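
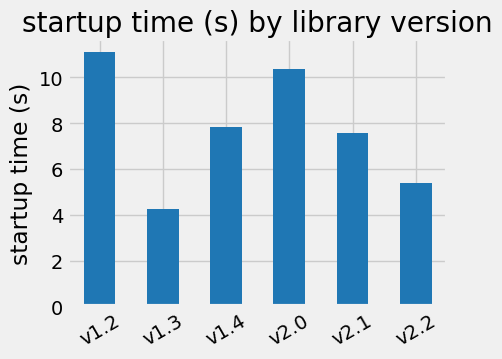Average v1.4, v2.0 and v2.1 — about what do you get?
≈ 9

(8 + 10 + 8) / 3 ≈ 9.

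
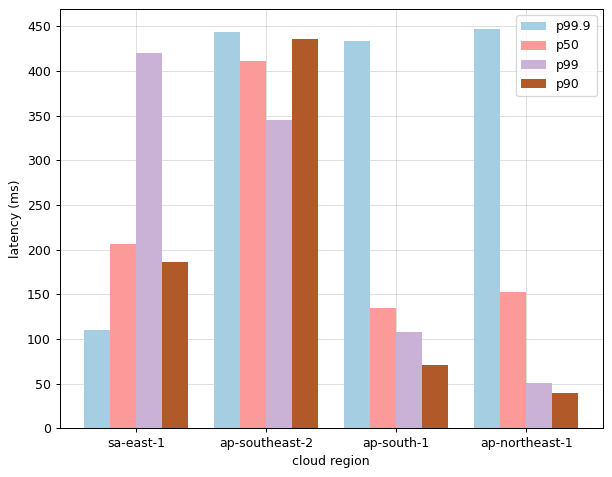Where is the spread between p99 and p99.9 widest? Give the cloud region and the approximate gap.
ap-northeast-1: p99 ≈ 50, p99.9 ≈ 450 → gap ≈ 400. Next-largest (ap-south-1) is only ≈ 350.

ap-northeast-1, ≈ 400 ms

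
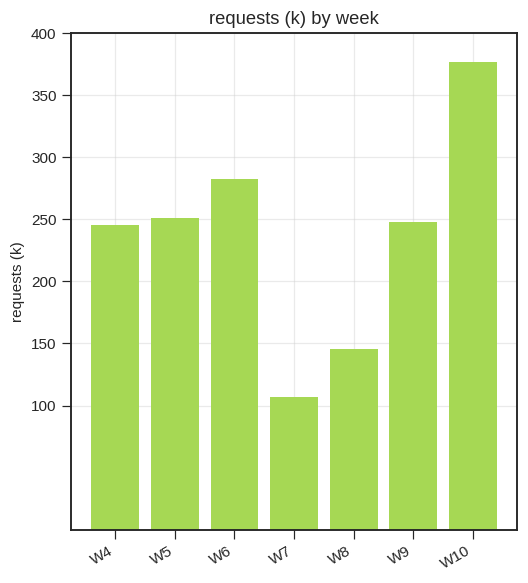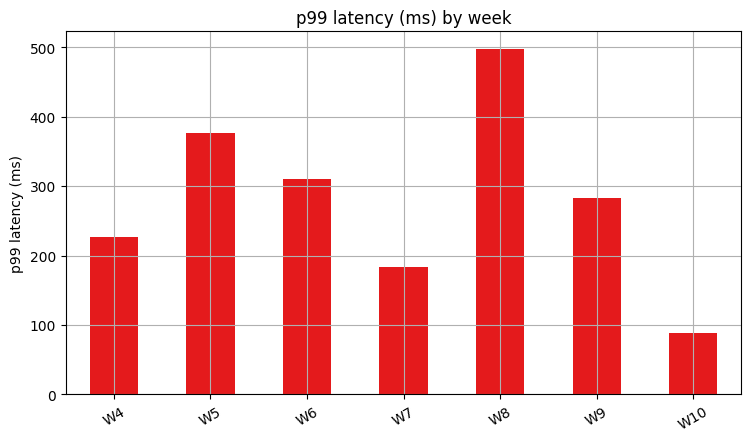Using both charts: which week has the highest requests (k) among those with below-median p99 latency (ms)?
Chart 2 median p99 latency (ms) ≈ 300; below-median weeks: W4, W7, W10. Among those, W10 has the highest requests (k) (≈ 400).

W10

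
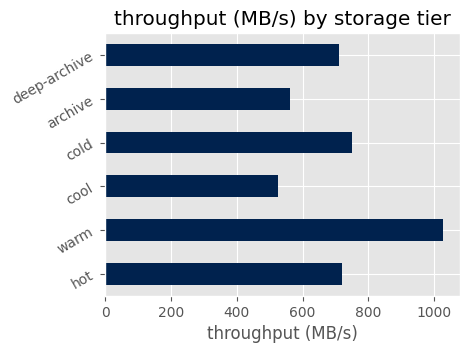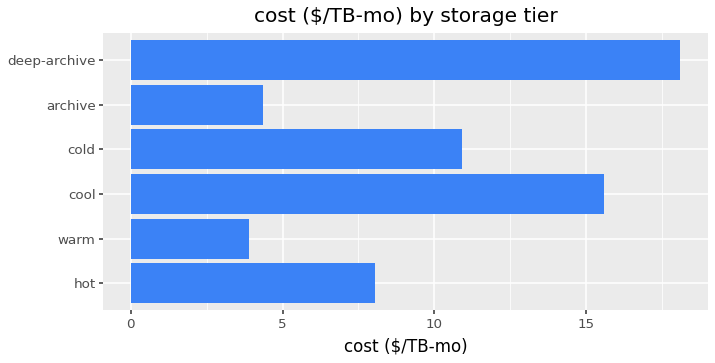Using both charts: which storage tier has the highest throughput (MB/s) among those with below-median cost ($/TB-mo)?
warm

Chart 2 median cost ($/TB-mo) ≈ 10; below-median storage tiers: hot, warm, archive. Among those, warm has the highest throughput (MB/s) (≈ 1000).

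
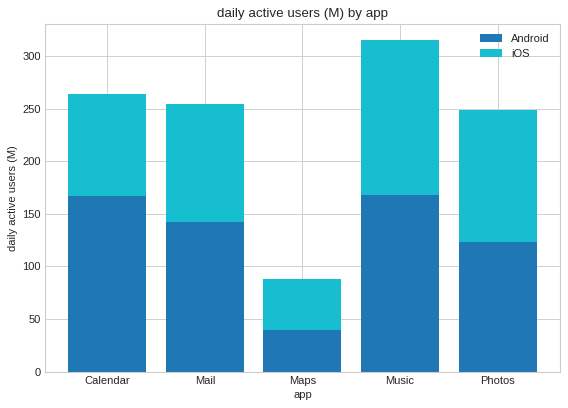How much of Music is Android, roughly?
Android top ≈ 150, bottom ≈ 0; segment ≈ 150.

≈ 150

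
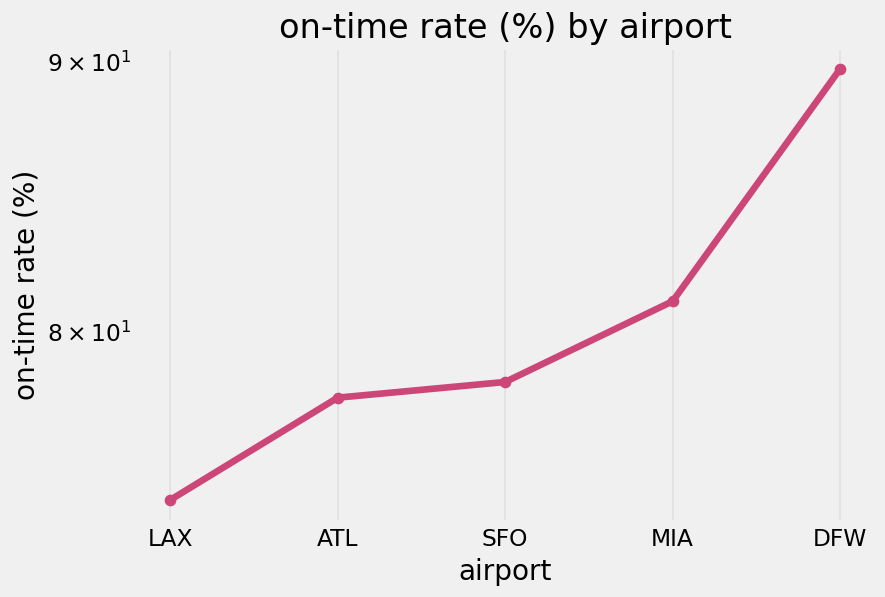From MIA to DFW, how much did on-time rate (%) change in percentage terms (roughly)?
MIA ≈ 82, DFW ≈ 90; (90 − 82) / 82 ≈ +9.8%.

≈ +9.8%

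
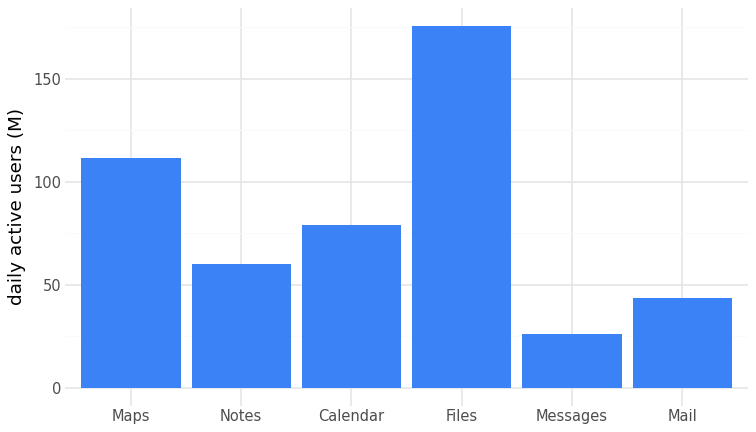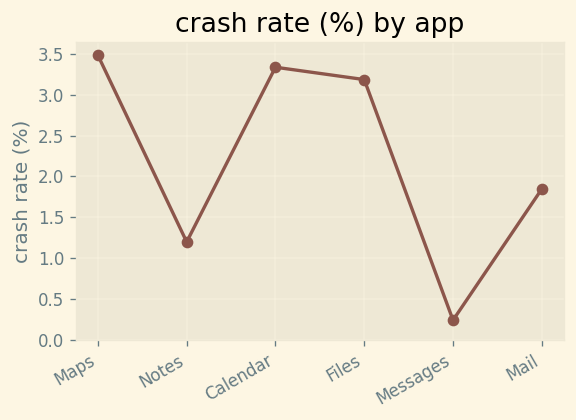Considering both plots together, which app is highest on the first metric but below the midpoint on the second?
Chart 2 median crash rate (%) ≈ 2.5; below-median apps: Notes, Messages, Mail. Among those, Notes has the highest daily active users (M) (≈ 60).

Notes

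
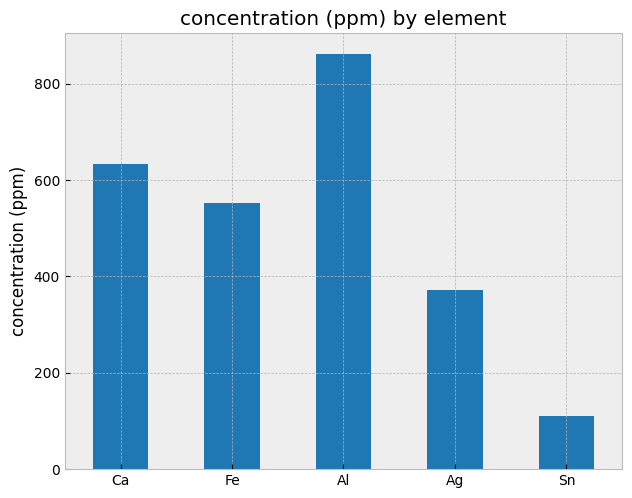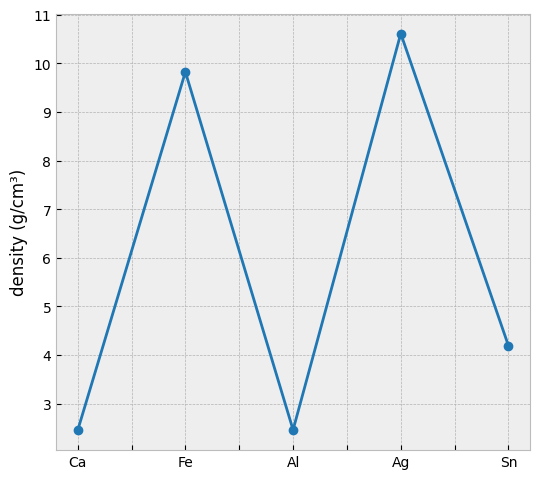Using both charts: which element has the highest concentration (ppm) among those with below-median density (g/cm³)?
Chart 2 median density (g/cm³) ≈ 4; below-median elements: Ca, Al. Among those, Al has the highest concentration (ppm) (≈ 900).

Al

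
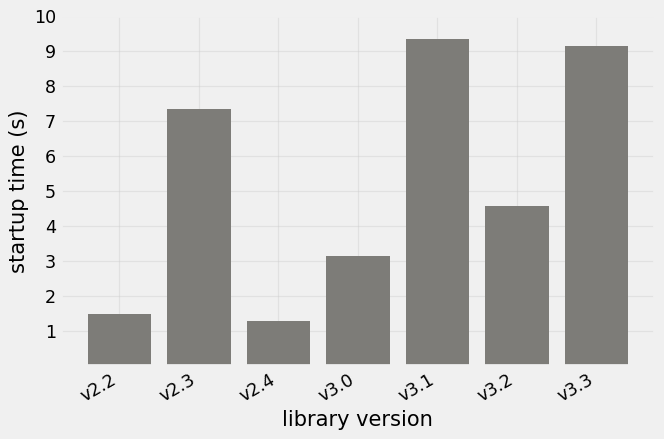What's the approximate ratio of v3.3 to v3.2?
v3.3 ≈ 9, v3.2 ≈ 5; 9/5 ≈ 1.8.

≈ 1.8×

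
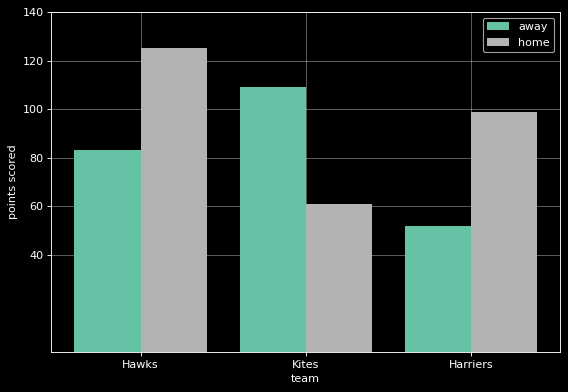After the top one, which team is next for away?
Hawks

Top 3 for away: Kites ≈ 100, Hawks ≈ 80, Harriers ≈ 60.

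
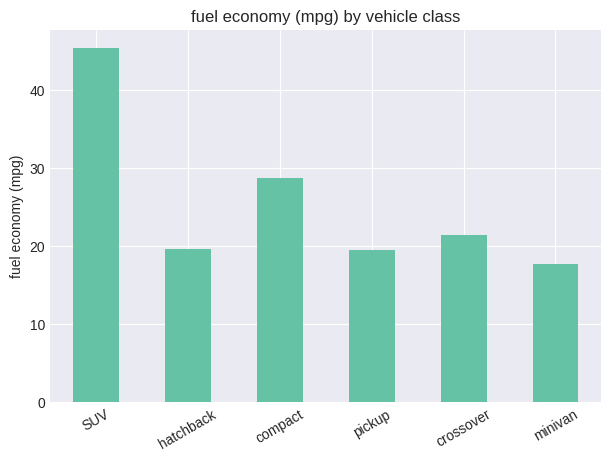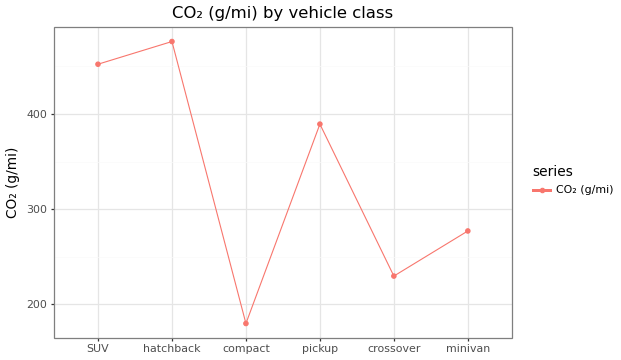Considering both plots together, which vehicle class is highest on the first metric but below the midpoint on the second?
Chart 2 median CO₂ (g/mi) ≈ 350; below-median vehicle classes: compact, crossover, minivan. Among those, compact has the highest fuel economy (mpg) (≈ 30).

compact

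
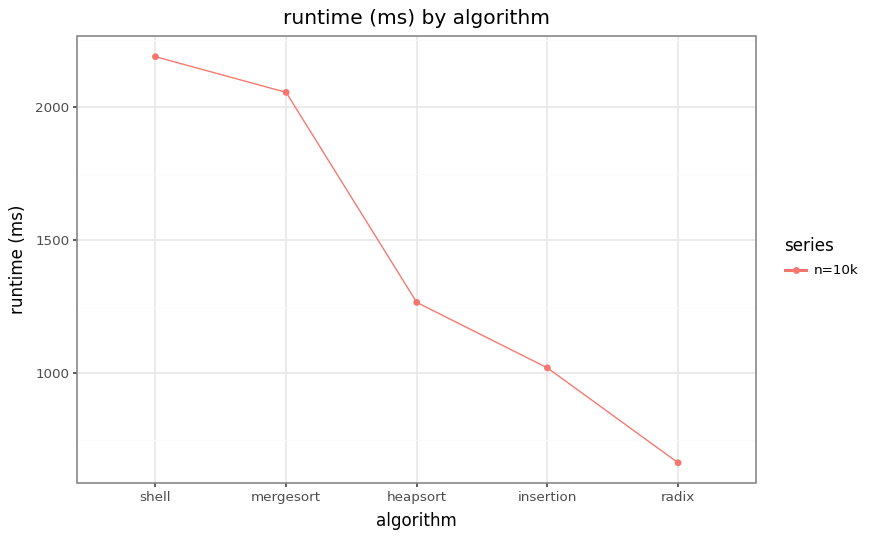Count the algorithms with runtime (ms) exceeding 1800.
Above 1800: shell, mergesort.

2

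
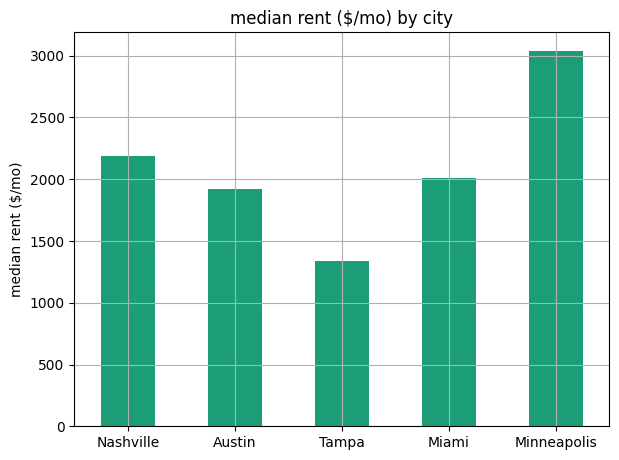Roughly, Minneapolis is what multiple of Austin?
≈ 1.5×

Minneapolis ≈ 3000, Austin ≈ 2000; 3000/2000 ≈ 1.5.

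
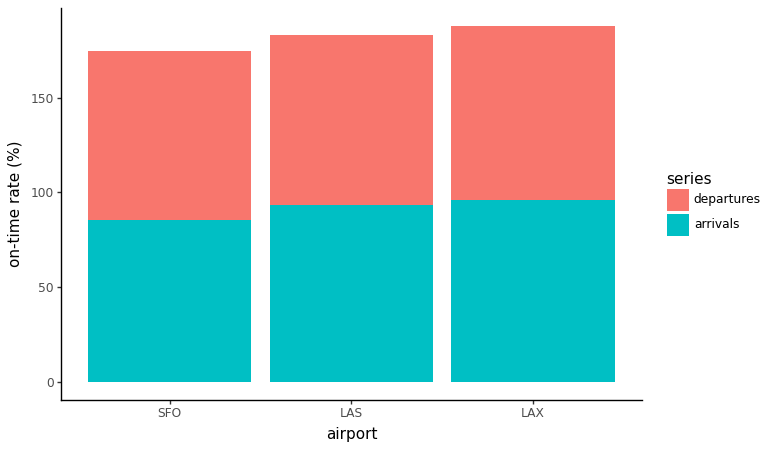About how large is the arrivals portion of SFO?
≈ 80

arrivals top ≈ 80, bottom ≈ 0; segment ≈ 80.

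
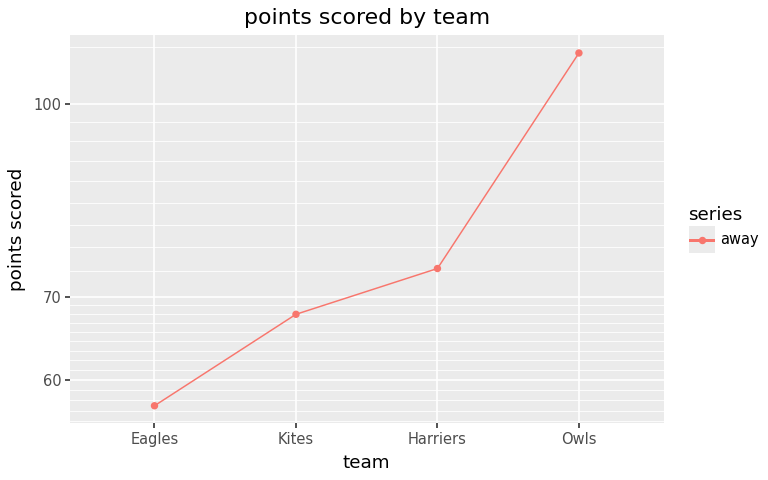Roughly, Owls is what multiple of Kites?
≈ 1.57×

Owls ≈ 110, Kites ≈ 70; 110/70 ≈ 1.57.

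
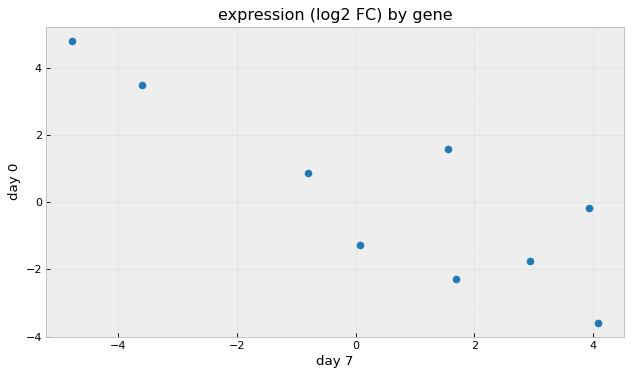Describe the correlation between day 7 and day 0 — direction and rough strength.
negative, strong

Points are negatively correlated; strong (|r| ≈ 0.8).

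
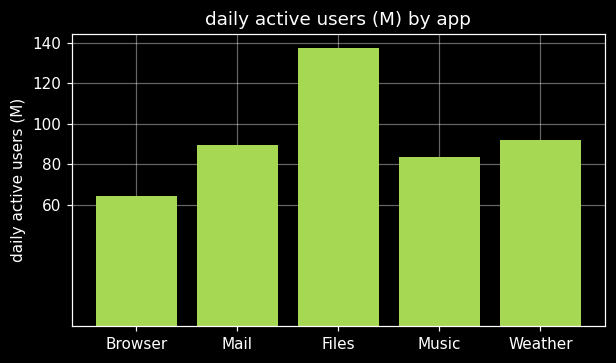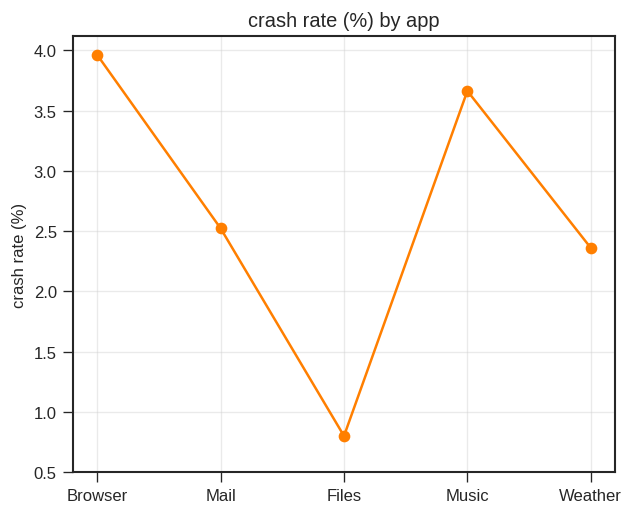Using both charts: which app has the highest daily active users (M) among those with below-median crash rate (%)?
Files

Chart 2 median crash rate (%) ≈ 2.5; below-median apps: Files, Weather. Among those, Files has the highest daily active users (M) (≈ 140).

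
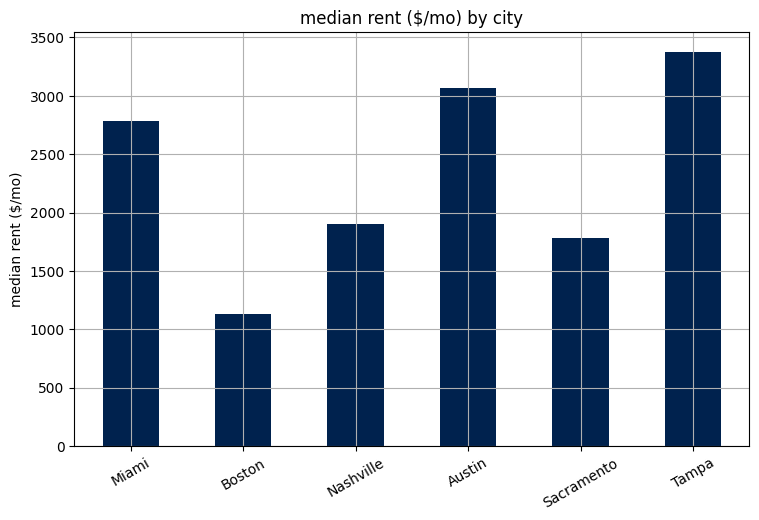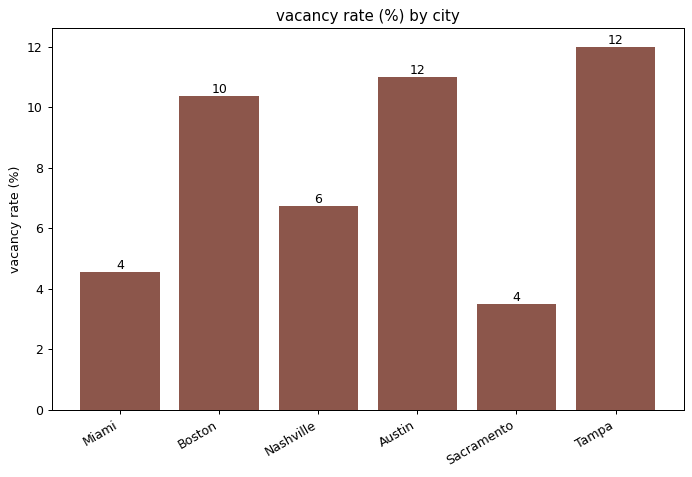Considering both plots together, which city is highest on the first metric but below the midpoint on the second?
Miami

Chart 2 median vacancy rate (%) ≈ 8; below-median cities: Miami, Nashville, Sacramento. Among those, Miami has the highest median rent ($/mo) (≈ 3000).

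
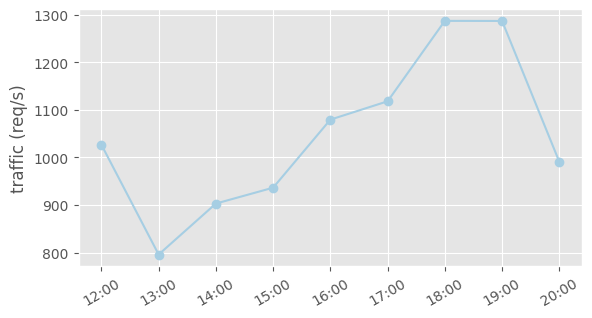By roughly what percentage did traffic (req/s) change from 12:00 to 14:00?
≈ -14.3%

12:00 ≈ 1050, 14:00 ≈ 900; (900 − 1050) / 1050 ≈ -14.3%.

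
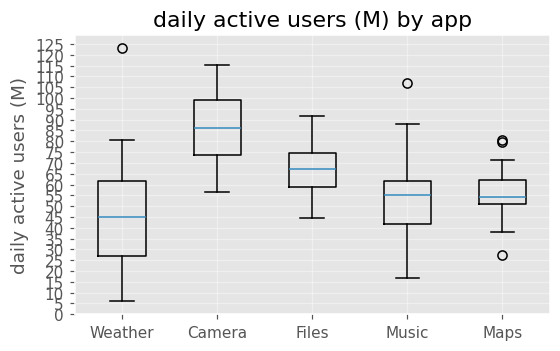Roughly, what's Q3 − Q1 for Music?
≈ 20

Q3 ≈ 60, Q1 ≈ 40; IQR ≈ 20.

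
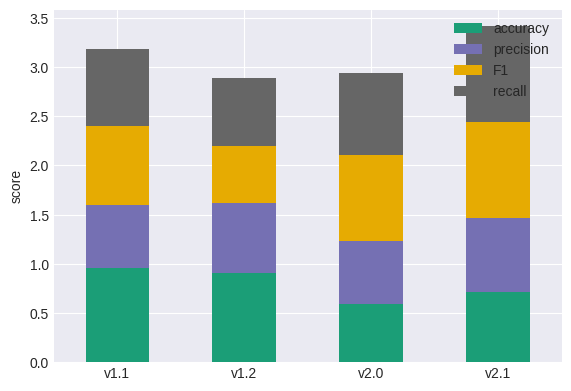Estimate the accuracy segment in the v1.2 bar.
≈ 1.0

accuracy top ≈ 1.0, bottom ≈ 0.0; segment ≈ 1.0.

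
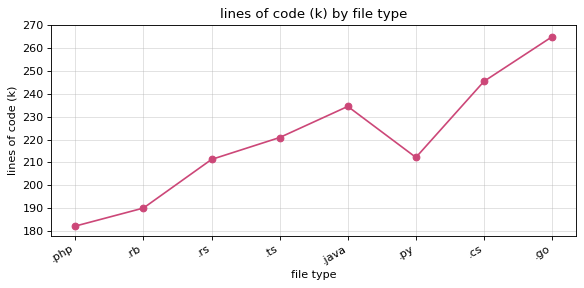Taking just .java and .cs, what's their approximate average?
(230 + 250) / 2 ≈ 240.

≈ 240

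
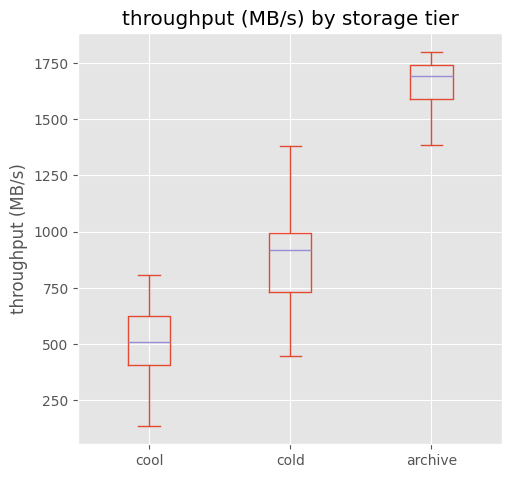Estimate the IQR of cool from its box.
Q3 ≈ 600, Q1 ≈ 400; IQR ≈ 200.

≈ 200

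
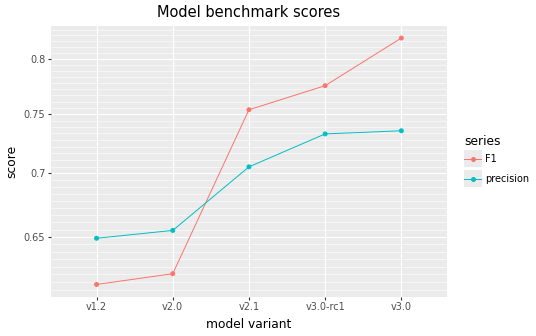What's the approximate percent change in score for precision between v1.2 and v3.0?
≈ +15.6%

v1.2 ≈ 0.64, v3.0 ≈ 0.74; (0.74 − 0.64) / 0.64 ≈ +15.6%.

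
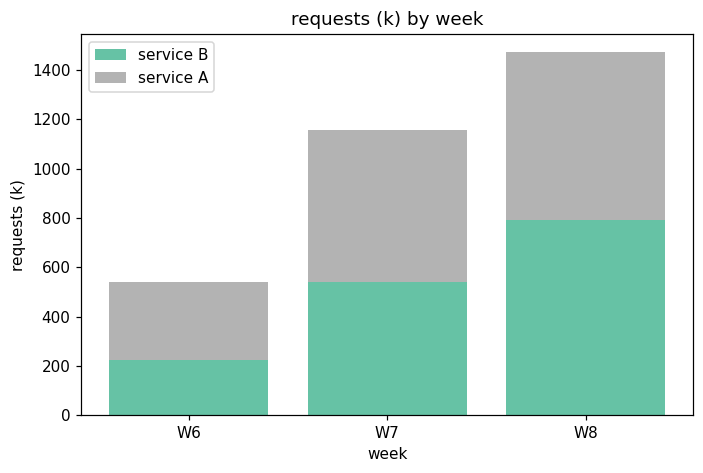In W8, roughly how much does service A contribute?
≈ 600

service A top ≈ 1400, bottom ≈ 800; segment ≈ 600.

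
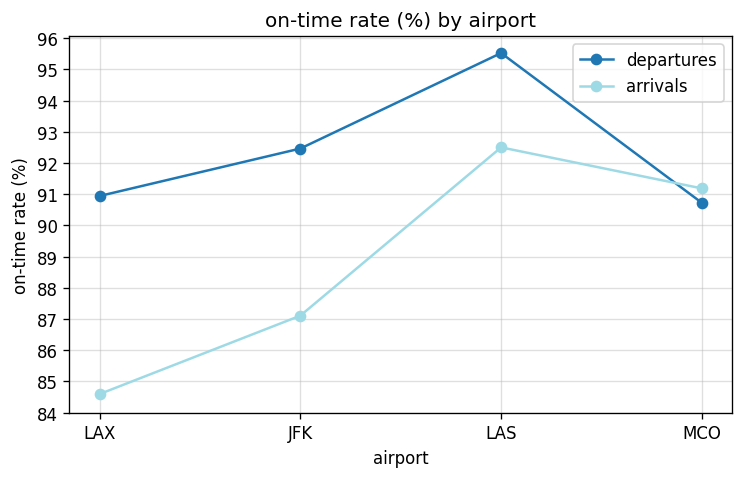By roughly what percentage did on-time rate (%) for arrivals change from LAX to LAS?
≈ +8.2%

LAX ≈ 85, LAS ≈ 92; (92 − 85) / 85 ≈ +8.2%.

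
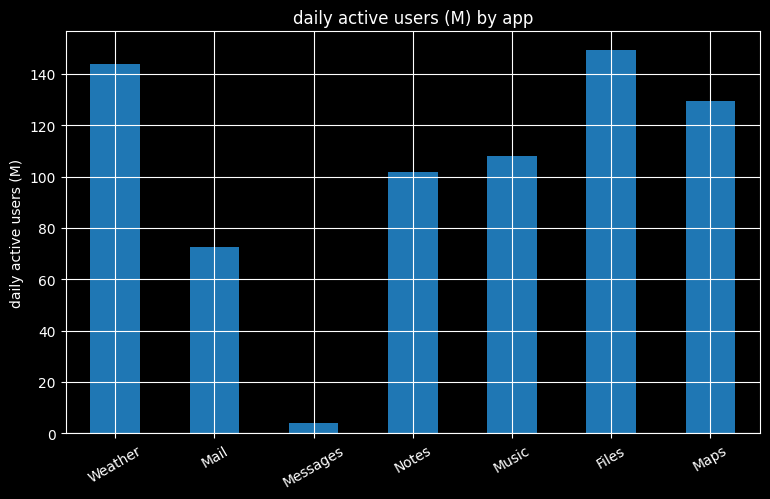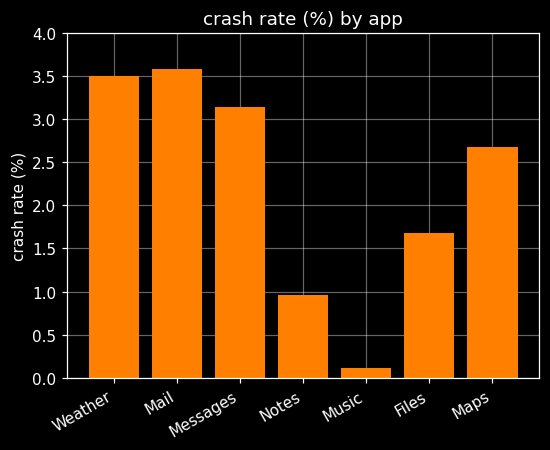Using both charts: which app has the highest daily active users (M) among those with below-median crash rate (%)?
Chart 2 median crash rate (%) ≈ 2.5; below-median apps: Notes, Music, Files. Among those, Files has the highest daily active users (M) (≈ 140).

Files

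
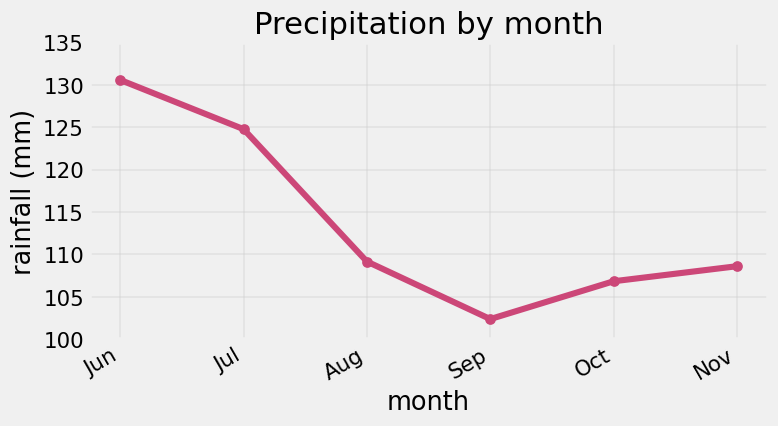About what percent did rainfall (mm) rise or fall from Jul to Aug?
Jul ≈ 125, Aug ≈ 110; (110 − 125) / 125 ≈ -12%.

≈ -12%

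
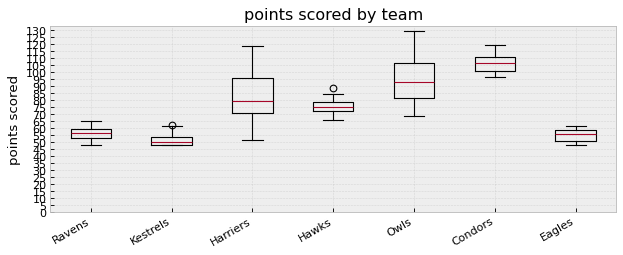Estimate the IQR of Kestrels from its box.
Q3 ≈ 55, Q1 ≈ 50; IQR ≈ 5.

≈ 5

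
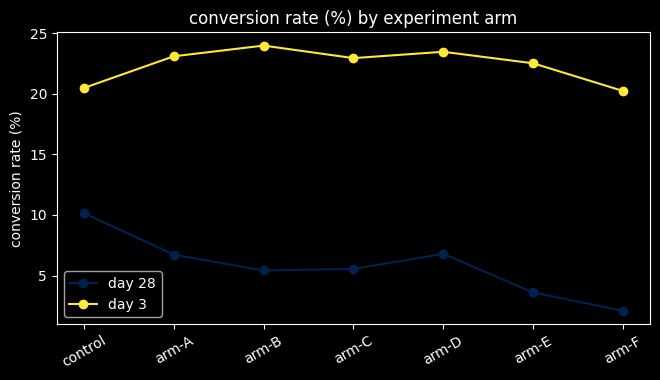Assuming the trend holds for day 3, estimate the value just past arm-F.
≈ 18

Last three: 24, 22, 20 → slope ≈ -2/step → next ≈ 18.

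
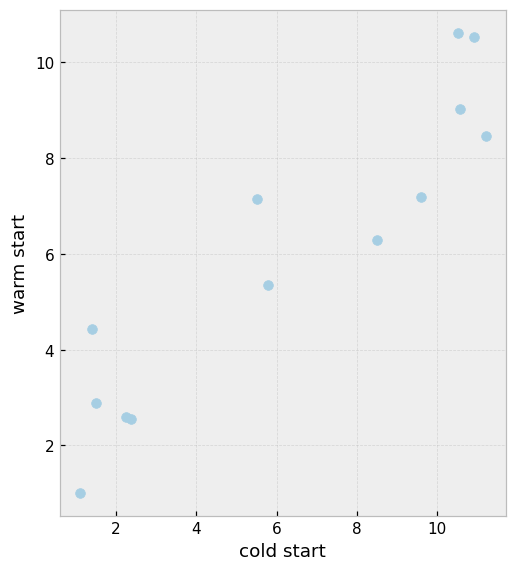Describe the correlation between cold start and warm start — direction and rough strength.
Points are positively correlated; strong (|r| ≈ 0.9).

positive, strong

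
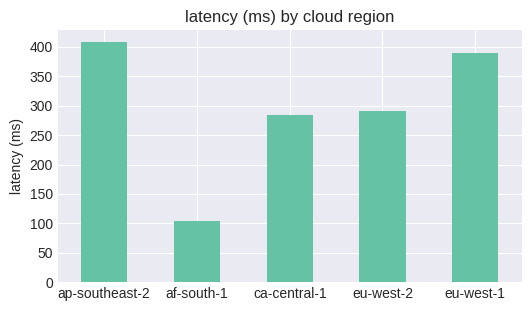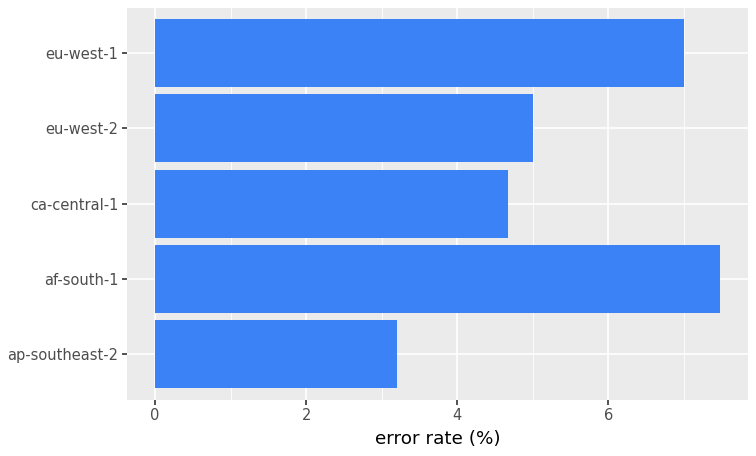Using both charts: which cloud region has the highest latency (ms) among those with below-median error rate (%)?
Chart 2 median error rate (%) ≈ 5; below-median cloud regions: ap-southeast-2, ca-central-1. Among those, ap-southeast-2 has the highest latency (ms) (≈ 400).

ap-southeast-2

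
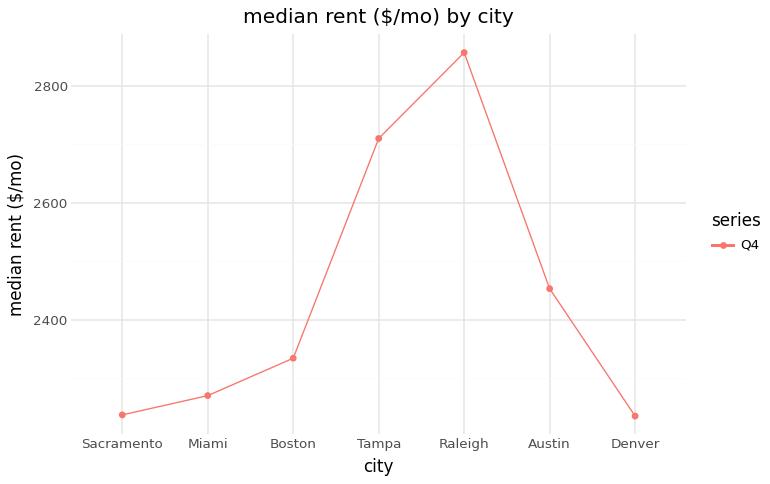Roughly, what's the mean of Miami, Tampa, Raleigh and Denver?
(2300 + 2700 + 2900 + 2200) / 4 ≈ 2525.

≈ 2525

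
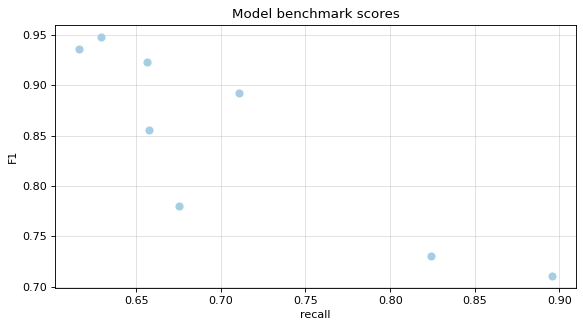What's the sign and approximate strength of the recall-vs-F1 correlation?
negative, strong

Points are negatively correlated; strong (|r| ≈ 0.9).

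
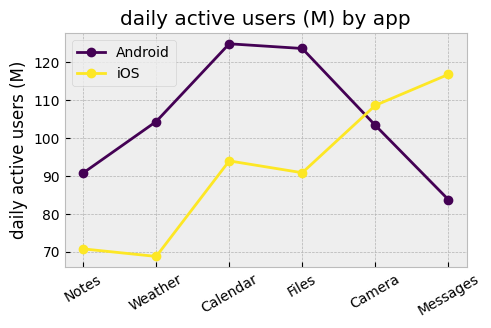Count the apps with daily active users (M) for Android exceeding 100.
4

Above 100: Weather, Calendar, Files, Camera.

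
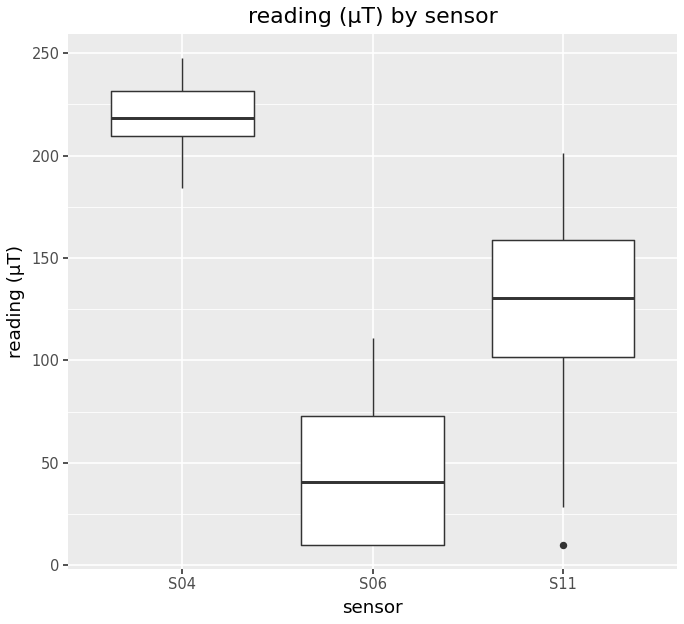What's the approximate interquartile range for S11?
Q3 ≈ 160, Q1 ≈ 100; IQR ≈ 60.

≈ 60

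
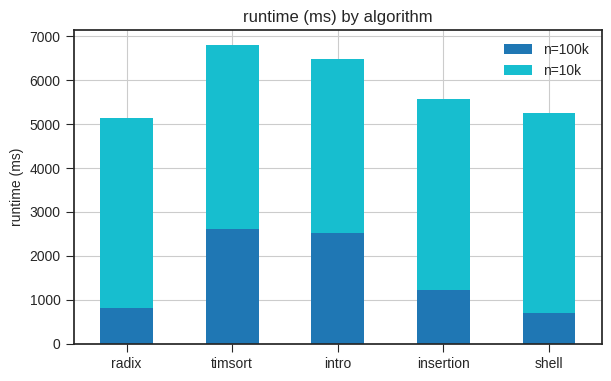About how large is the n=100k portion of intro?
n=100k top ≈ 3000, bottom ≈ 0; segment ≈ 3000.

≈ 3000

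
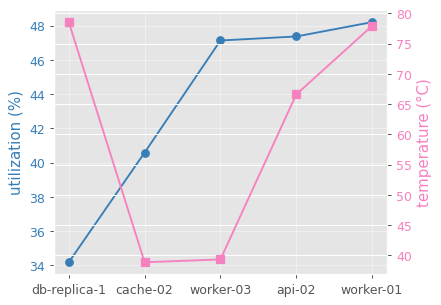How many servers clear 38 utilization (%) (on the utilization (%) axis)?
4

Above 38: cache-02, worker-03, api-02, worker-01.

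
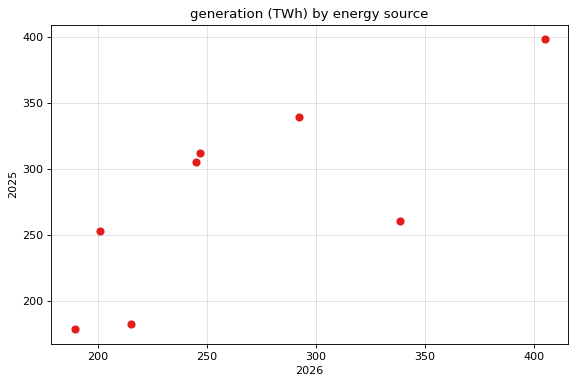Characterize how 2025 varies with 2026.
Points are positively correlated; strong (|r| ≈ 0.8).

positive, strong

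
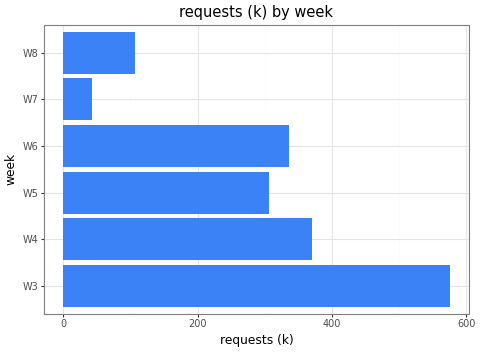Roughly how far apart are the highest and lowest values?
≈ 550

Max W3 ≈ 600, min W7 ≈ 50; range ≈ 550.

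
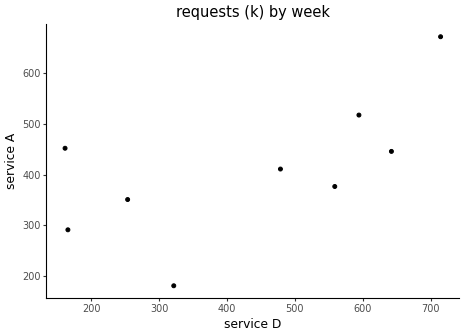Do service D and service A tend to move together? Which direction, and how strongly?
positive, moderate

Points are positively correlated; moderate (|r| ≈ 0.6).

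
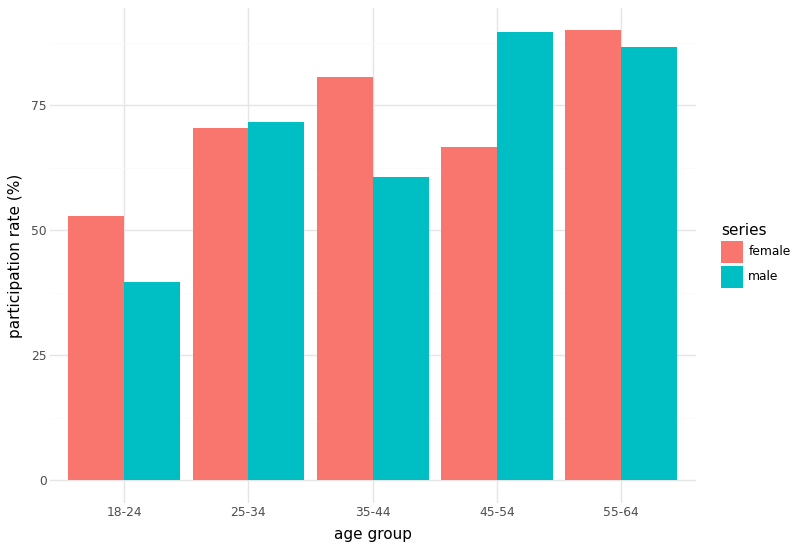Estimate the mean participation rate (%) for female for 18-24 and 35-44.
≈ 65

(50 + 80) / 2 ≈ 65.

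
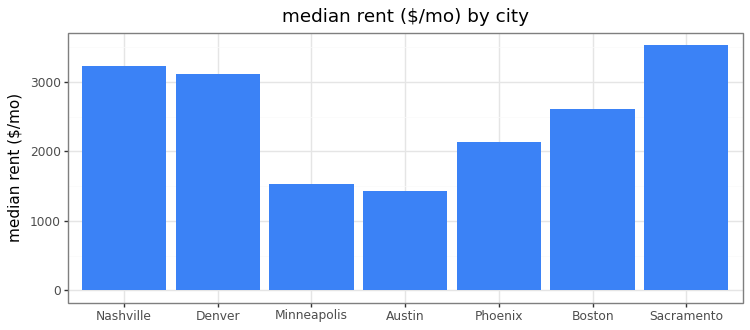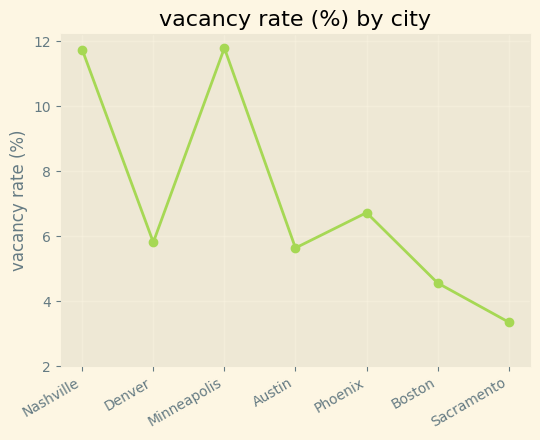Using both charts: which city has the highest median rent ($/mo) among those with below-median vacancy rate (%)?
Sacramento

Chart 2 median vacancy rate (%) ≈ 6; below-median cities: Austin, Boston, Sacramento. Among those, Sacramento has the highest median rent ($/mo) (≈ 3500).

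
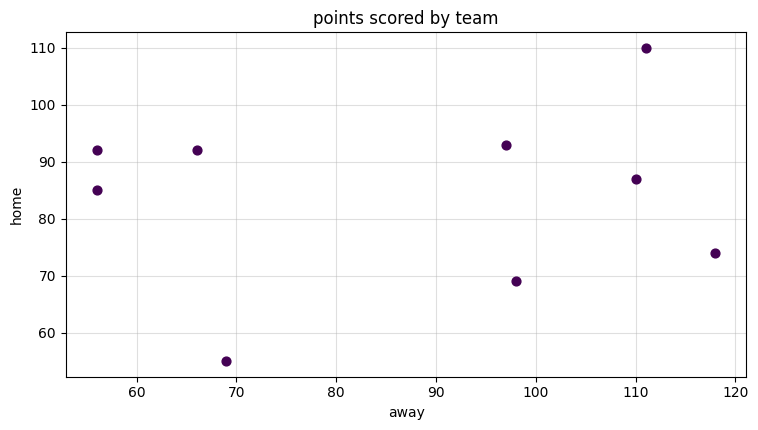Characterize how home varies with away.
Points are roughly uncorrelated; weak (|r| ≈ 0.1).

no clear correlation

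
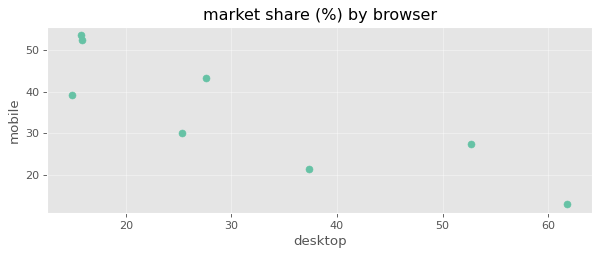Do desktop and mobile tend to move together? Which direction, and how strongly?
negative, strong

Points are negatively correlated; strong (|r| ≈ 0.8).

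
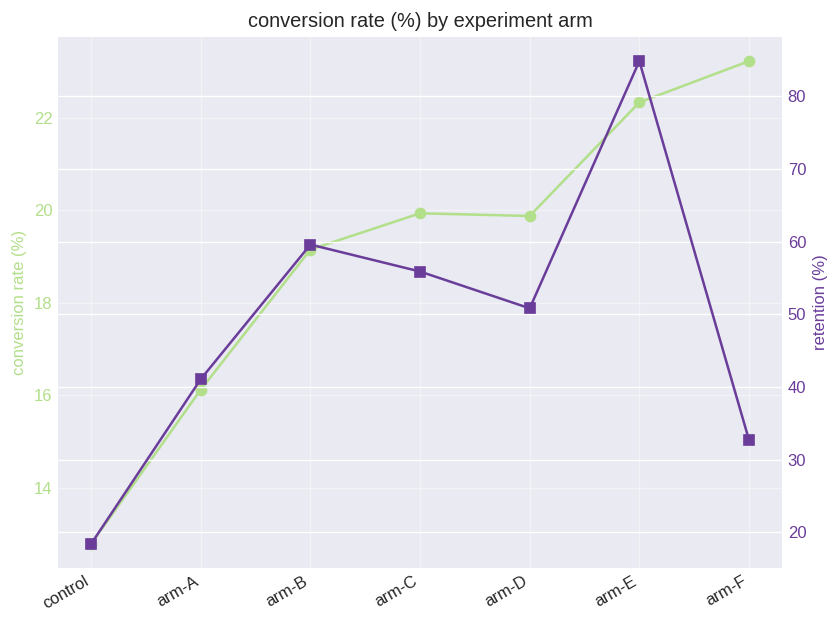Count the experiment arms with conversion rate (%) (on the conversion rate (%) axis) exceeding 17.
Above 17: arm-B, arm-C, arm-D, arm-E, arm-F.

5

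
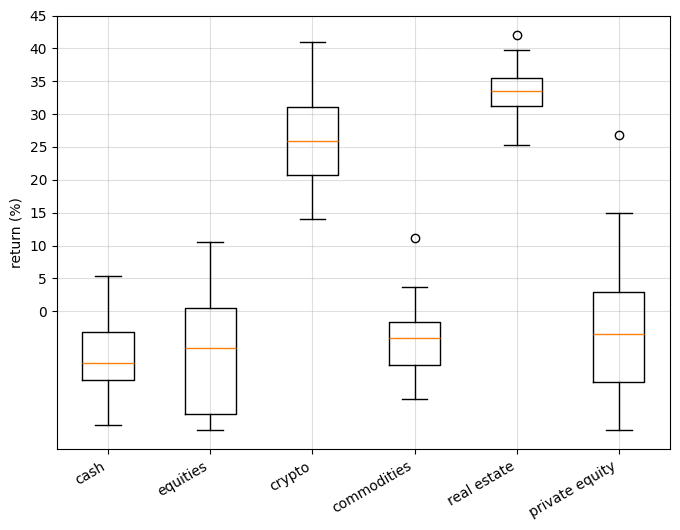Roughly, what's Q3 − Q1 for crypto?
≈ 10

Q3 ≈ 30, Q1 ≈ 20; IQR ≈ 10.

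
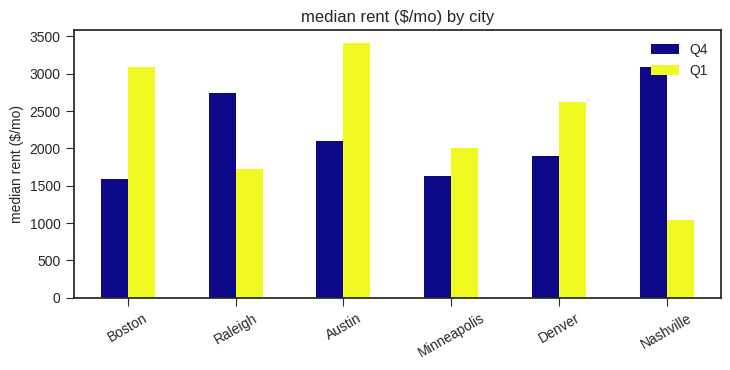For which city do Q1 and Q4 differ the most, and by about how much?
Nashville, ≈ 2000 $/mo

Nashville: Q1 ≈ 1000, Q4 ≈ 3000 → gap ≈ 2000. Next-largest (Boston) is only ≈ 1500.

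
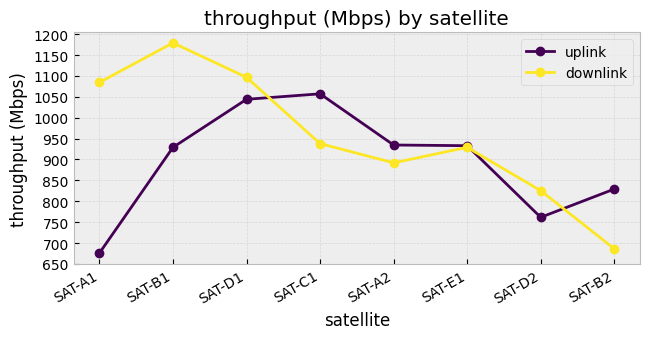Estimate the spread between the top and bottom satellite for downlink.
Max SAT-B1 ≈ 1200, min SAT-B2 ≈ 700; range ≈ 500.

≈ 500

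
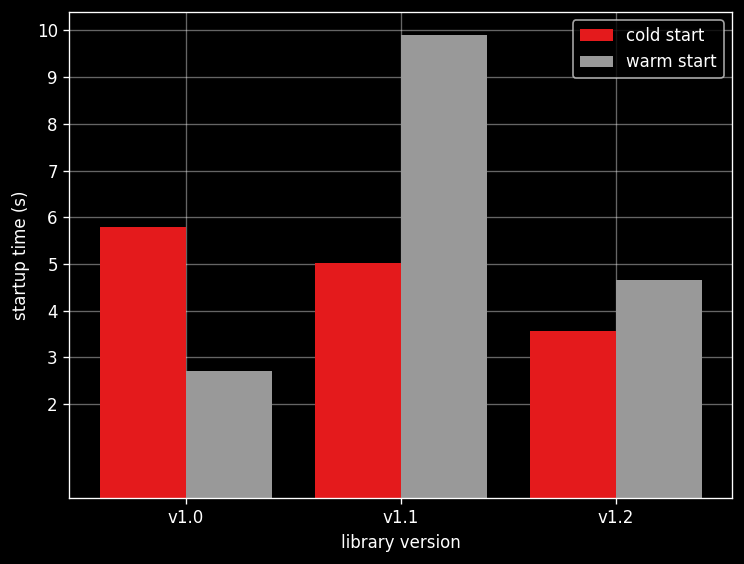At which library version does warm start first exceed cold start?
v1.0: warm start ≈ 3 vs cold start ≈ 6 (not yet); v1.1: warm start ≈ 10 vs cold start ≈ 5 (first crossover).

v1.1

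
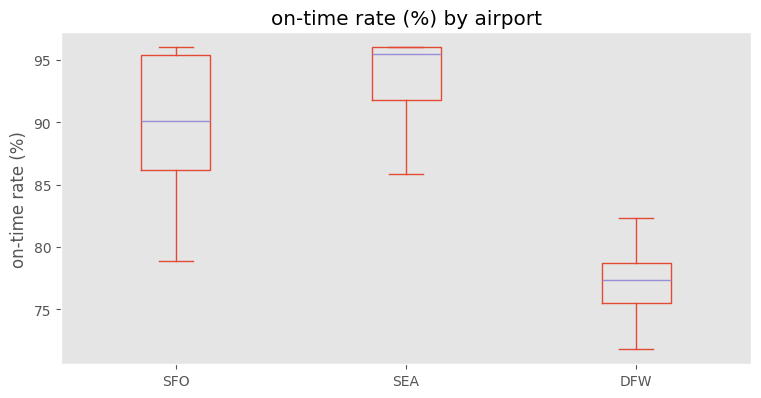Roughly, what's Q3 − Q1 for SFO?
≈ 10

Q3 ≈ 96, Q1 ≈ 86; IQR ≈ 10.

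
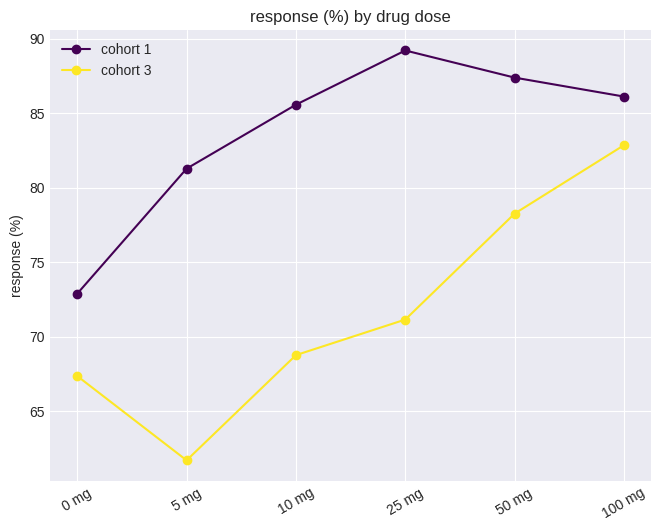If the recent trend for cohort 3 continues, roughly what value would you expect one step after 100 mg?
≈ 92.5

Last three: 70, 80, 85 → slope ≈ 7.5/step → next ≈ 92.5.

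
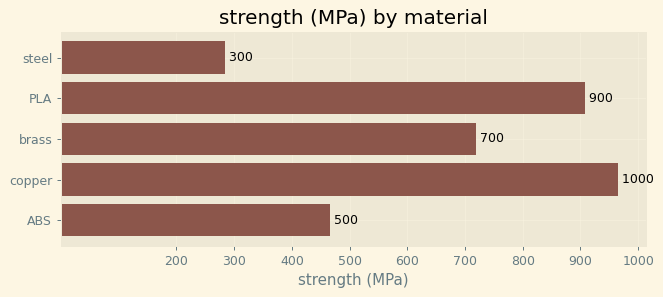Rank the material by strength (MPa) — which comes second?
PLA

Top 3: copper ≈ 1000, PLA ≈ 900, brass ≈ 700.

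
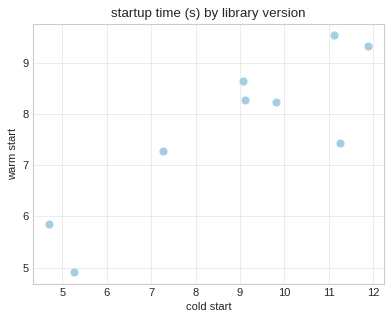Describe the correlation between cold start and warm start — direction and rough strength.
Points are positively correlated; strong (|r| ≈ 0.9).

positive, strong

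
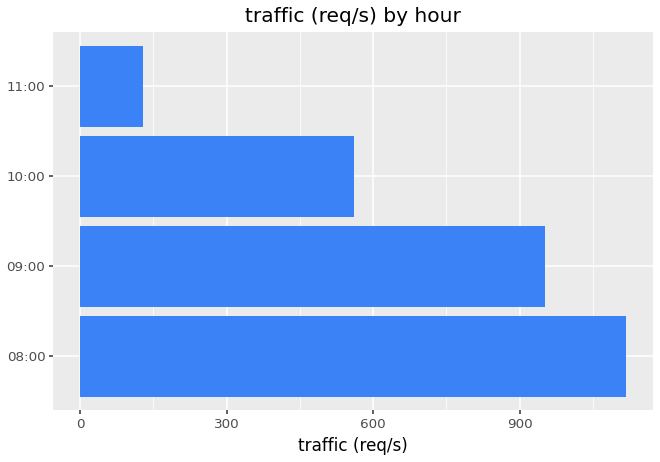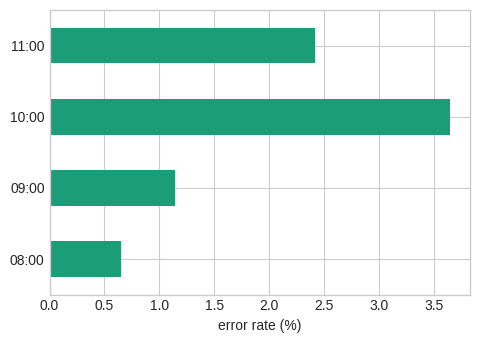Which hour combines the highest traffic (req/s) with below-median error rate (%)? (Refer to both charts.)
08:00

Chart 2 median error rate (%) ≈ 2; below-median hours: 08:00, 09:00. Among those, 08:00 has the highest traffic (req/s) (≈ 1200).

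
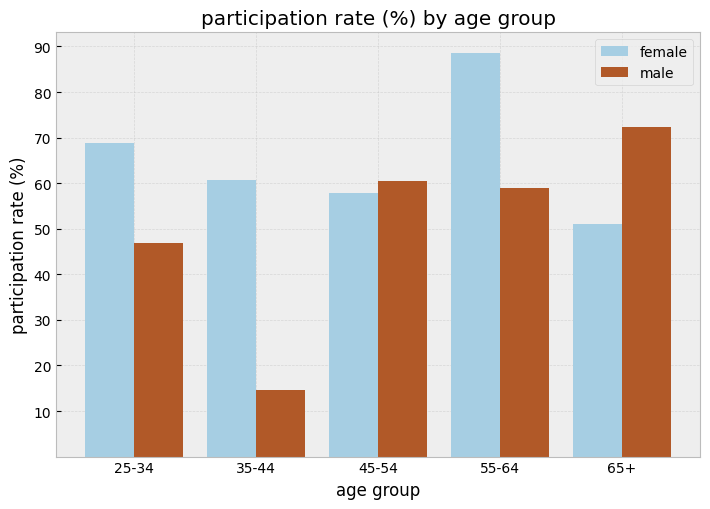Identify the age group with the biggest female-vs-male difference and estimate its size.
35-44: female ≈ 60, male ≈ 10 → gap ≈ 50. Next-largest (55-64) is only ≈ 30.

35-44, ≈ 50 %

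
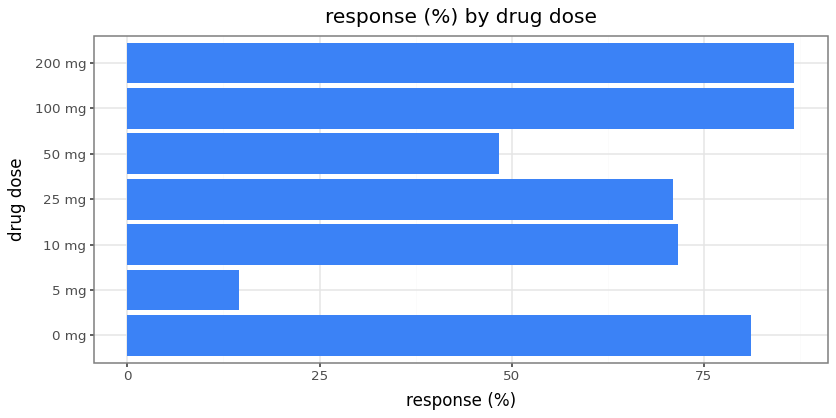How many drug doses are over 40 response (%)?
6

Above 40: 0 mg, 10 mg, 25 mg, 50 mg, 100 mg, 200 mg.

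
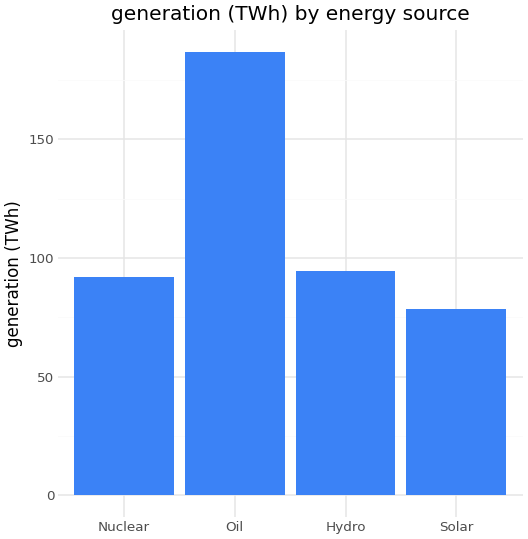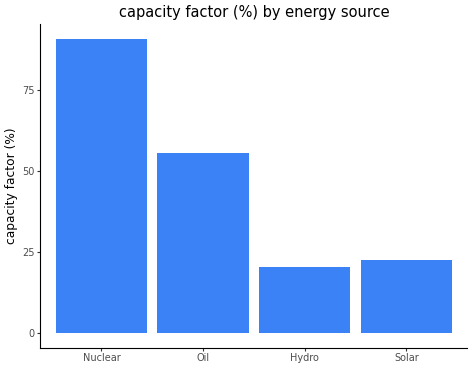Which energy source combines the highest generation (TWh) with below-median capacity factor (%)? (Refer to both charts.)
Chart 2 median capacity factor (%) ≈ 40; below-median energy sources: Hydro, Solar. Among those, Hydro has the highest generation (TWh) (≈ 100).

Hydro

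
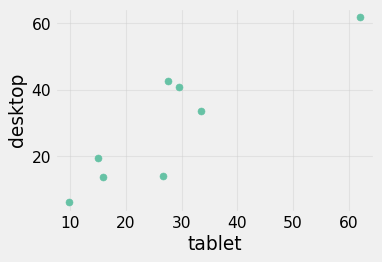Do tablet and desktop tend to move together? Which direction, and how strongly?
Points are positively correlated; strong (|r| ≈ 0.9).

positive, strong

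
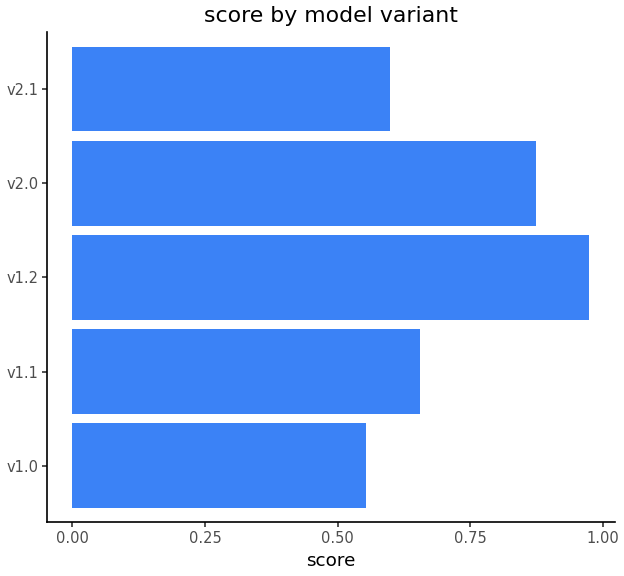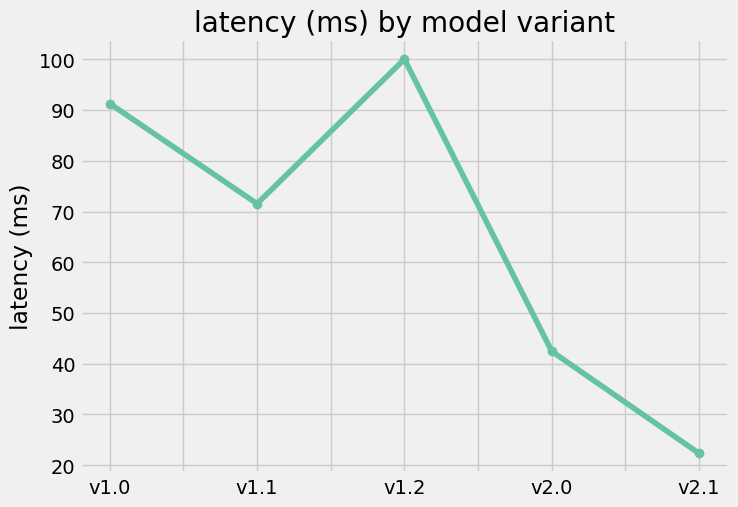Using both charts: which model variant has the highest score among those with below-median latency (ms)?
Chart 2 median latency (ms) ≈ 70; below-median model variants: v2.0, v2.1. Among those, v2.0 has the highest score (≈ 0.9).

v2.0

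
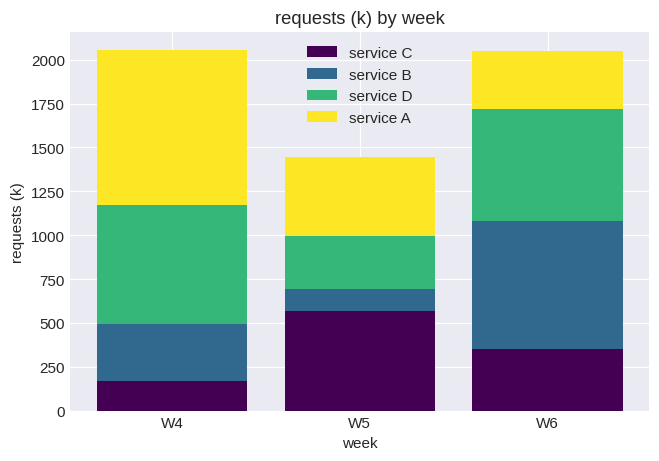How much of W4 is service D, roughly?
≈ 800

service D top ≈ 1200, bottom ≈ 400; segment ≈ 800.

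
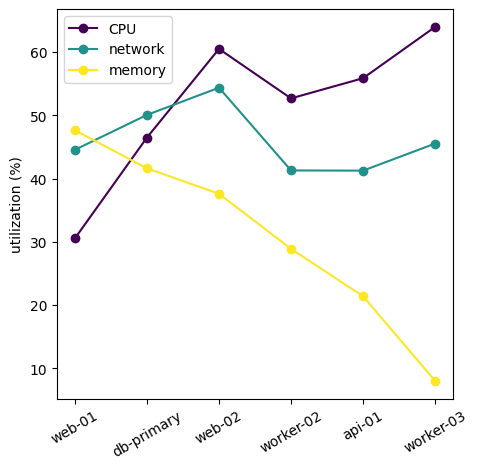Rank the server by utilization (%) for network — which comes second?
Top 3 for network: web-02 ≈ 55, db-primary ≈ 50, worker-03 ≈ 45.

db-primary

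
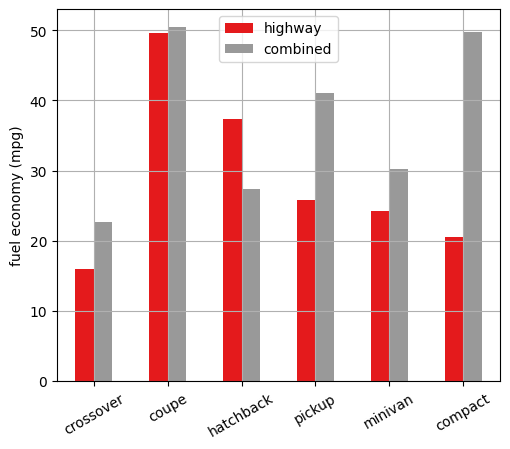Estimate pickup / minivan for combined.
≈ 1.33×

pickup ≈ 40, minivan ≈ 30; 40/30 ≈ 1.33.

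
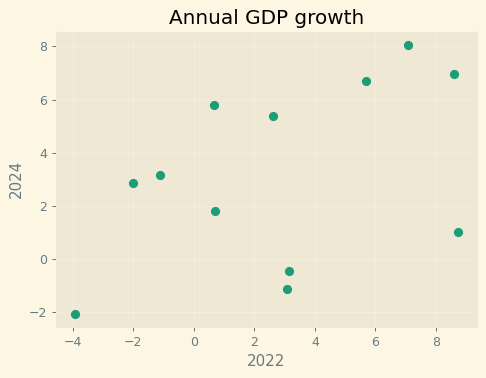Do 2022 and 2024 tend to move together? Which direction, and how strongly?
positive, moderate

Points are positively correlated; moderate (|r| ≈ 0.5).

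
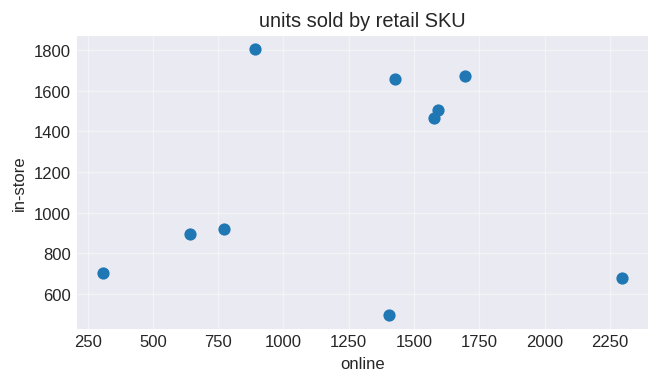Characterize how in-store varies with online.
no clear correlation

Points are roughly uncorrelated; weak (|r| ≈ 0.2).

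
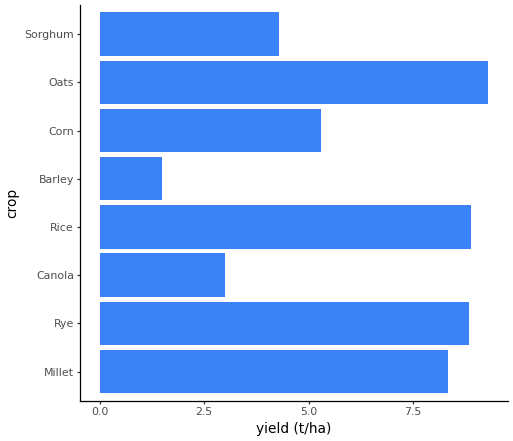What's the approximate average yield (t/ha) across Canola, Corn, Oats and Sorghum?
≈ 5

(3 + 5 + 9 + 4) / 4 ≈ 5.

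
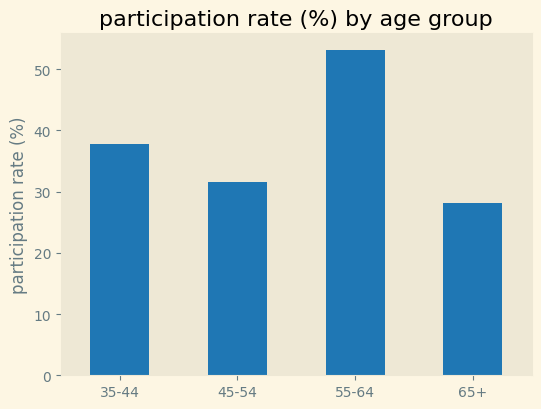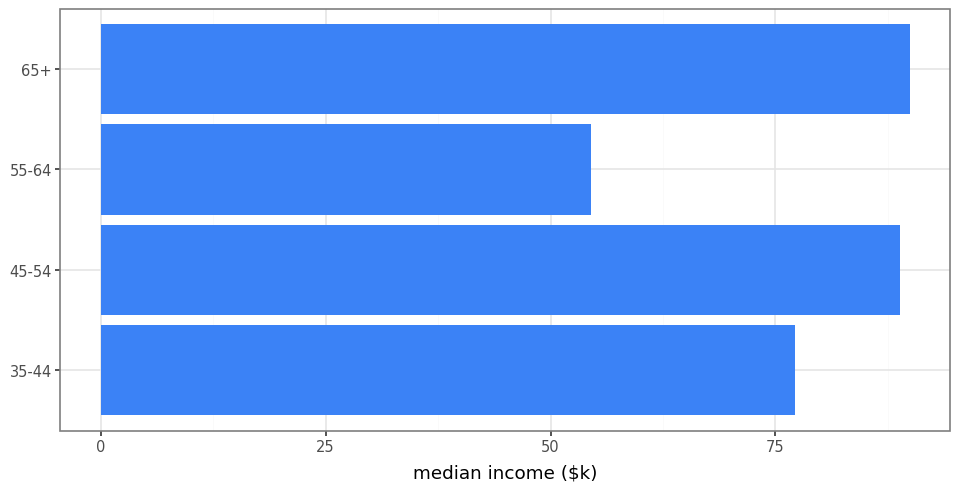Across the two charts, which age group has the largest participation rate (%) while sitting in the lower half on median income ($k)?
Chart 2 median median income ($k) ≈ 80; below-median age groups: 35-44, 55-64. Among those, 55-64 has the highest participation rate (%) (≈ 55).

55-64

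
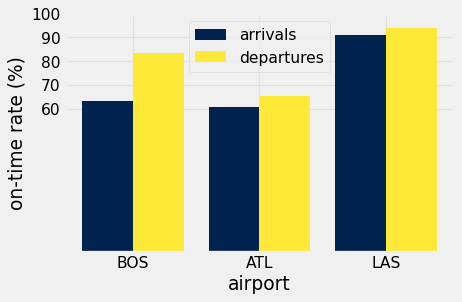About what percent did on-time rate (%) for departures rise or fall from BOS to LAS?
≈ +12.5%

BOS ≈ 80, LAS ≈ 90; (90 − 80) / 80 ≈ +12.5%.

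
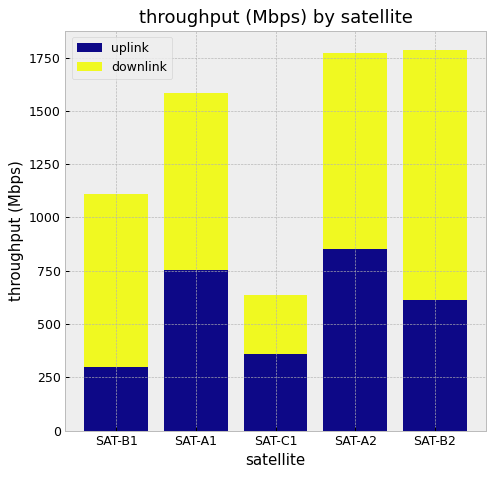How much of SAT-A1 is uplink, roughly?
uplink top ≈ 800, bottom ≈ 0; segment ≈ 800.

≈ 800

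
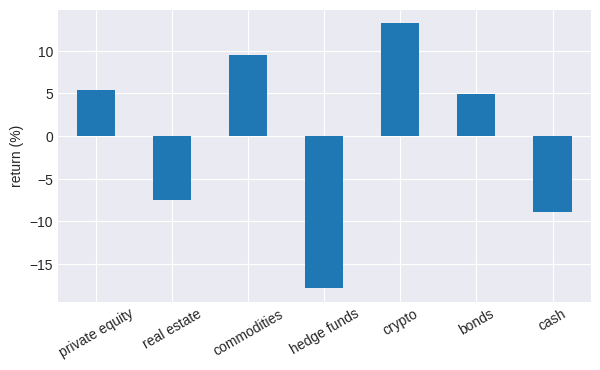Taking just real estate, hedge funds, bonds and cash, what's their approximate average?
≈ -9

(-10 + -20 + 5 + -10) / 4 ≈ -9.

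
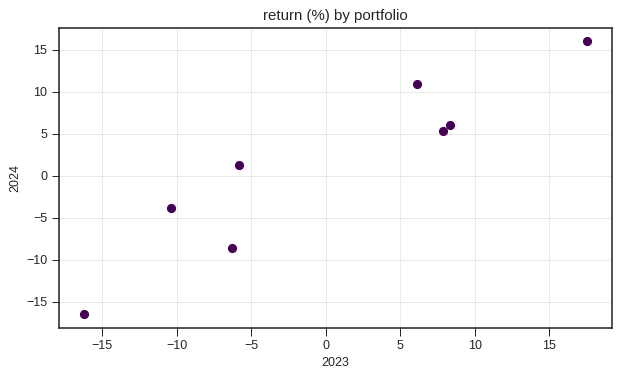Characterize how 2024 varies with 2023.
Points are positively correlated; strong (|r| ≈ 0.9).

positive, strong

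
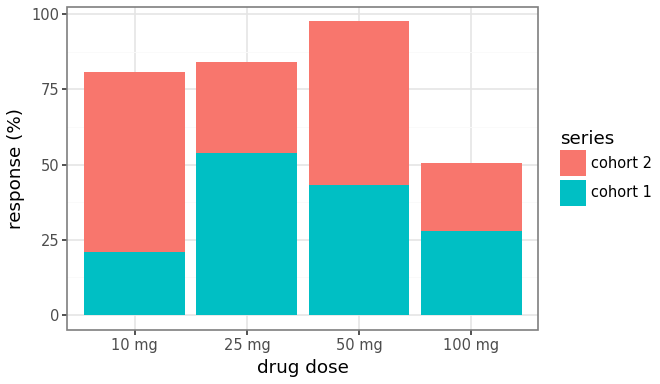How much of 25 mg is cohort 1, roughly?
cohort 1 top ≈ 50, bottom ≈ 0; segment ≈ 50.

≈ 50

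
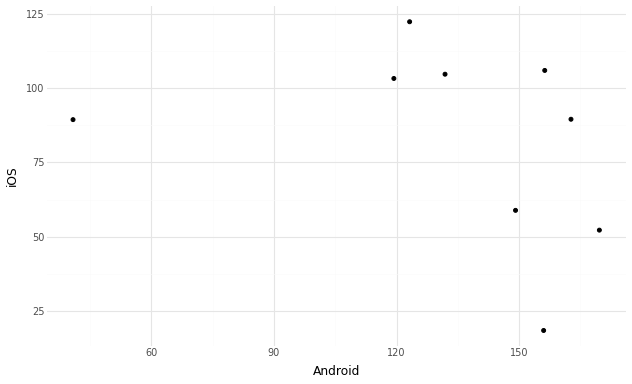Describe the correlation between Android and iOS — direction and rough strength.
Points are negatively correlated; weak (|r| ≈ 0.3).

negative, weak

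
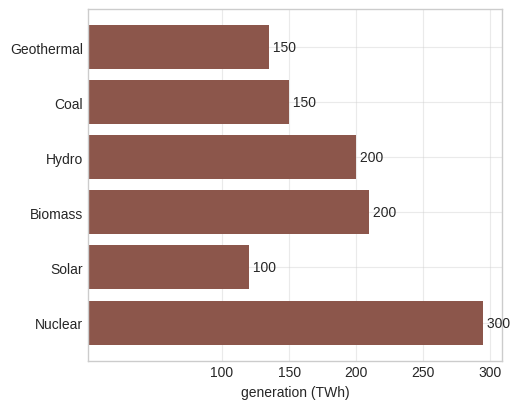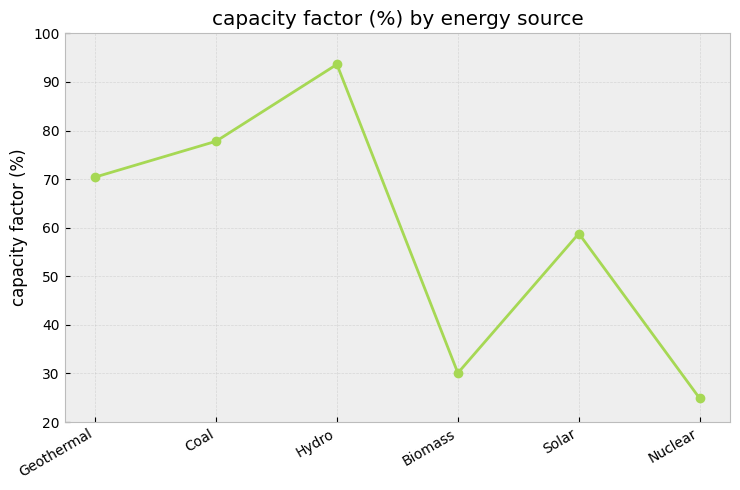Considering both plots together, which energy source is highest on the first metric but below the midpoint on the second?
Nuclear

Chart 2 median capacity factor (%) ≈ 60; below-median energy sources: Biomass, Solar, Nuclear. Among those, Nuclear has the highest generation (TWh) (≈ 300).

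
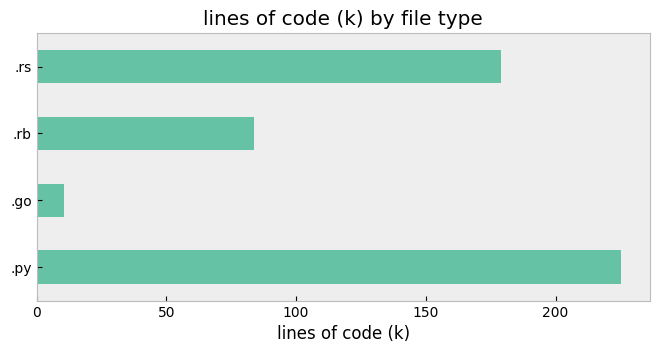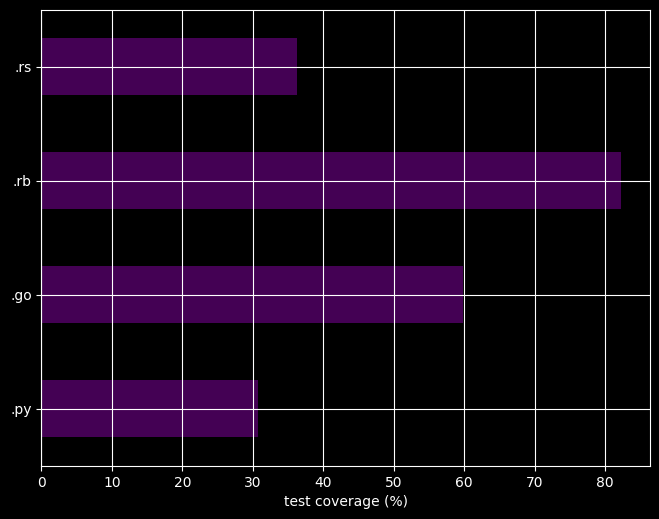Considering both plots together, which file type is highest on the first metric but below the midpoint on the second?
.py

Chart 2 median test coverage (%) ≈ 50; below-median file types: .py, .rs. Among those, .py has the highest lines of code (k) (≈ 225).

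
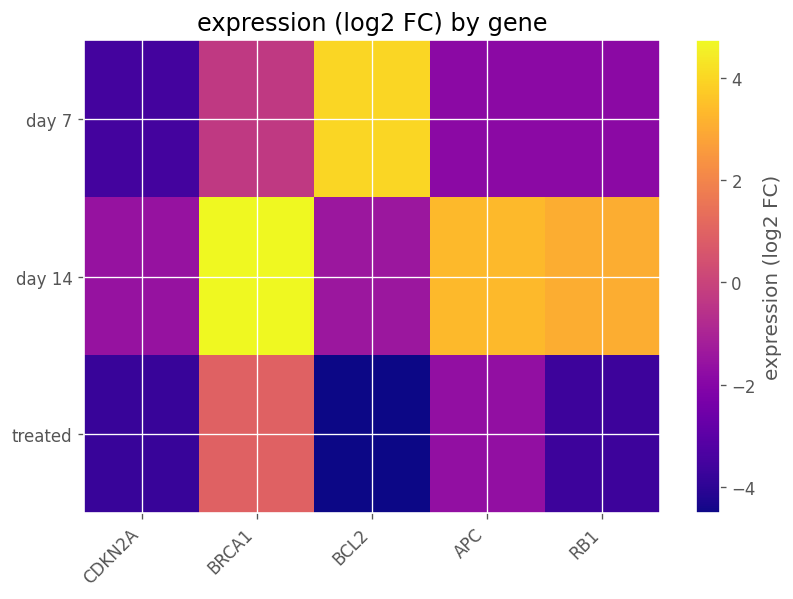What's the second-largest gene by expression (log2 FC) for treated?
APC

Top 3 for treated: BRCA1 ≈ 1, APC ≈ -2, RB1 ≈ -4.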